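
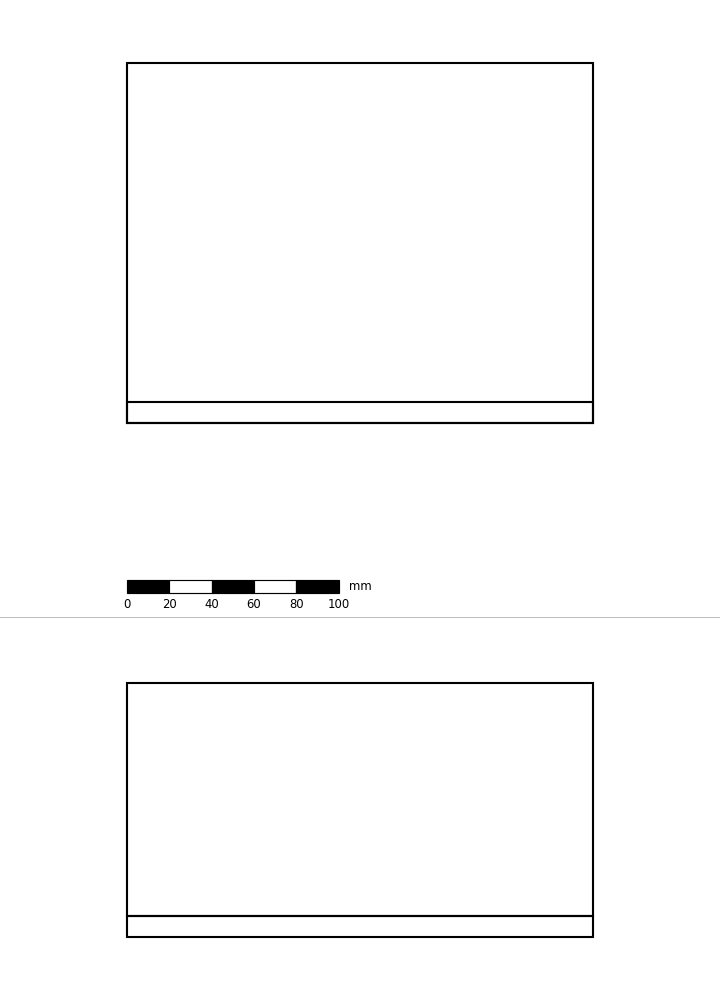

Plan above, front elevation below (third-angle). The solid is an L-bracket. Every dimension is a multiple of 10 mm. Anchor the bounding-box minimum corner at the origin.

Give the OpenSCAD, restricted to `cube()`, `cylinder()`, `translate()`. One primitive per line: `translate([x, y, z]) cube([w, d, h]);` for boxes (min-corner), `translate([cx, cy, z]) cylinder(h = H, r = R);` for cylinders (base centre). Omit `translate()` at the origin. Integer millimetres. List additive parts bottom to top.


cube([220, 170, 10]);
translate([0, 0, 10]) cube([220, 10, 110]);


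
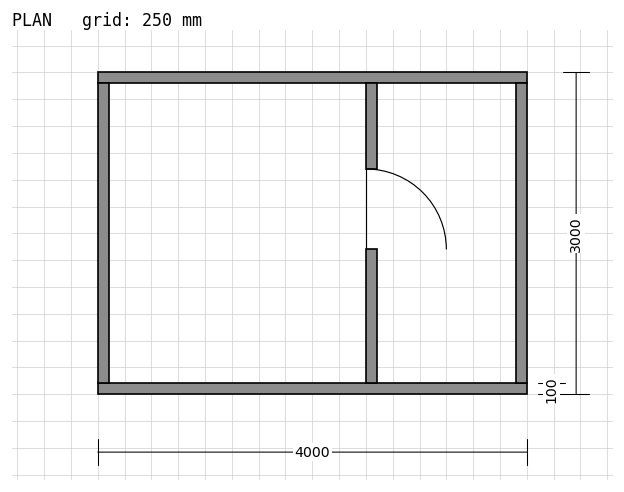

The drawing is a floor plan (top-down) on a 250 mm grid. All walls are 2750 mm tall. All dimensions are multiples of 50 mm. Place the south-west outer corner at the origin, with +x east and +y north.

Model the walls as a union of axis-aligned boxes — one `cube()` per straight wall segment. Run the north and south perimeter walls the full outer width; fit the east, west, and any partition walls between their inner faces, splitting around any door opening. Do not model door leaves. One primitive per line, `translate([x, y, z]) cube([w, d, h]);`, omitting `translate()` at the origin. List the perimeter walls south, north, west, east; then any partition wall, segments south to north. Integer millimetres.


cube([4000, 100, 2750]);
translate([0, 2900, 0]) cube([4000, 100, 2750]);
translate([0, 100, 0]) cube([100, 2800, 2750]);
translate([3900, 100, 0]) cube([100, 2800, 2750]);
translate([2500, 100, 0]) cube([100, 1250, 2750]);
translate([2500, 2100, 0]) cube([100, 800, 2750]);


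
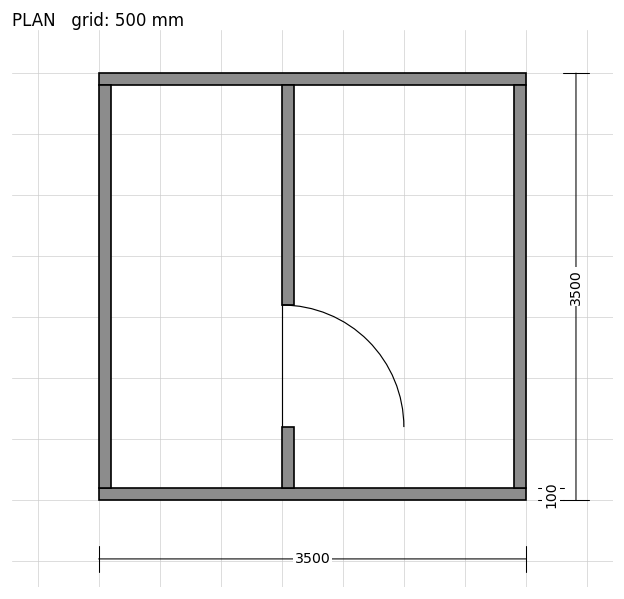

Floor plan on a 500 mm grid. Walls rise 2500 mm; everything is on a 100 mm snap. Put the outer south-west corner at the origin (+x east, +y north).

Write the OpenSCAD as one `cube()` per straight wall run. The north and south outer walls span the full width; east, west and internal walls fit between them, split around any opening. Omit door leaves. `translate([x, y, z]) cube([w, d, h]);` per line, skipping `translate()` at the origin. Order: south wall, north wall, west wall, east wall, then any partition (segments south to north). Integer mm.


cube([3500, 100, 2500]);
translate([0, 3400, 0]) cube([3500, 100, 2500]);
translate([0, 100, 0]) cube([100, 3300, 2500]);
translate([3400, 100, 0]) cube([100, 3300, 2500]);
translate([1500, 100, 0]) cube([100, 500, 2500]);
translate([1500, 1600, 0]) cube([100, 1800, 2500]);


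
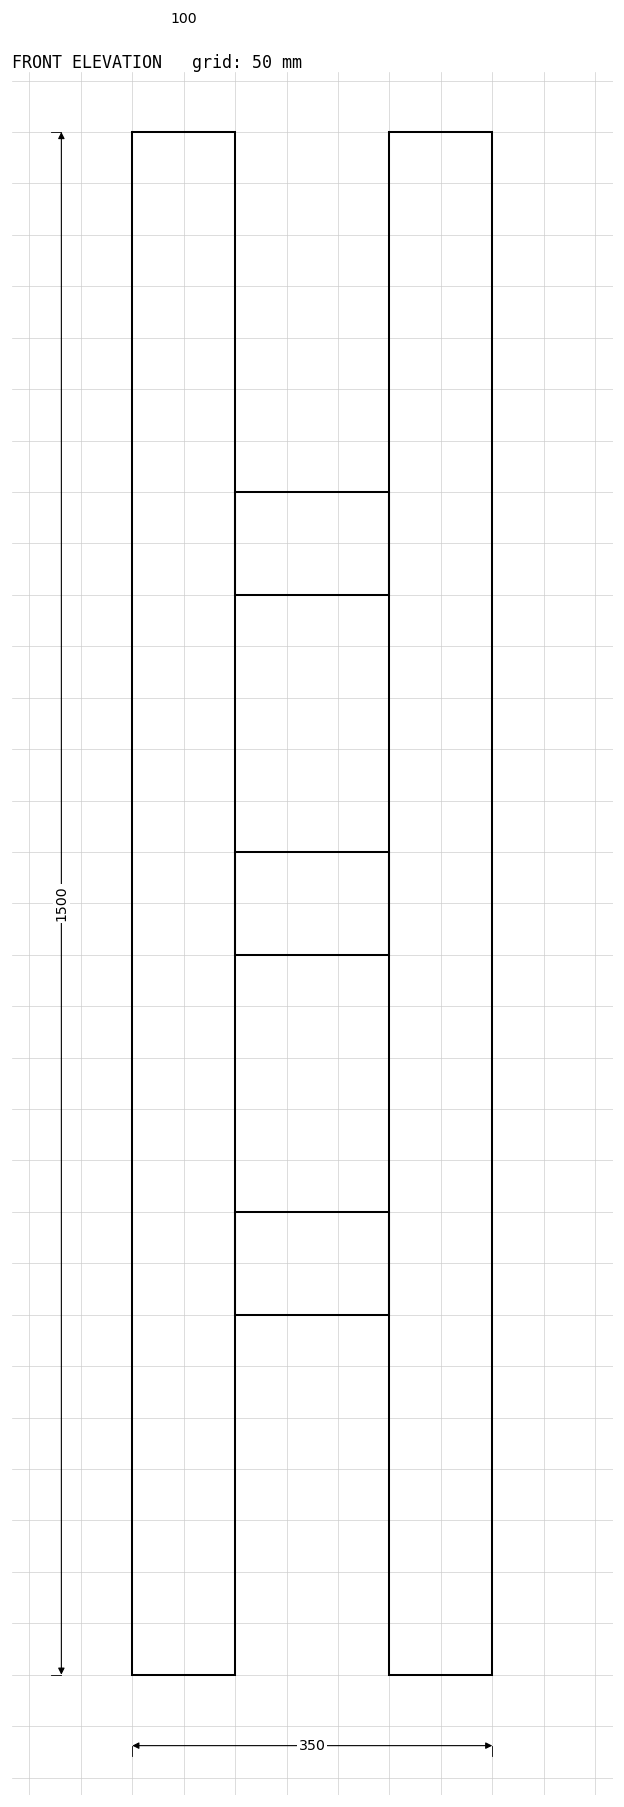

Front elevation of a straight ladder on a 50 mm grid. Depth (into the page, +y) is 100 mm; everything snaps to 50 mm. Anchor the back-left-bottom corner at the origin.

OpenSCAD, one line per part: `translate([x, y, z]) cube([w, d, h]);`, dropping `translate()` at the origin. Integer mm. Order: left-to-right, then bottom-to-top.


cube([100, 100, 1500]);
translate([100, 0, 350]) cube([150, 100, 100]);
translate([100, 0, 700]) cube([150, 100, 100]);
translate([100, 0, 1050]) cube([150, 100, 100]);
translate([250, 0, 0]) cube([100, 100, 1500]);


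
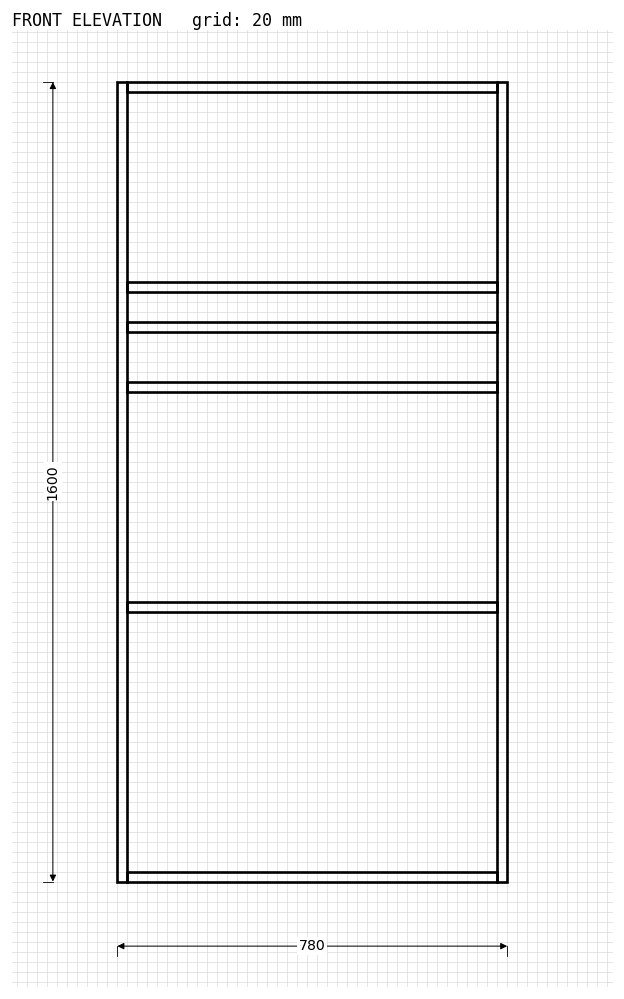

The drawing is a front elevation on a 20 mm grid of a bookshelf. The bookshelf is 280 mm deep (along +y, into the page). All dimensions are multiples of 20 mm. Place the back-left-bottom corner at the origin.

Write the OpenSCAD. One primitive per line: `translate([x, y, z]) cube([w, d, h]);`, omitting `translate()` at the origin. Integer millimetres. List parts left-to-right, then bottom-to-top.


cube([20, 280, 1600]);
translate([20, 0, 0]) cube([740, 280, 20]);
translate([20, 0, 540]) cube([740, 280, 20]);
translate([20, 0, 980]) cube([740, 280, 20]);
translate([20, 0, 1100]) cube([740, 280, 20]);
translate([20, 0, 1180]) cube([740, 280, 20]);
translate([20, 0, 1580]) cube([740, 280, 20]);
translate([760, 0, 0]) cube([20, 280, 1600]);


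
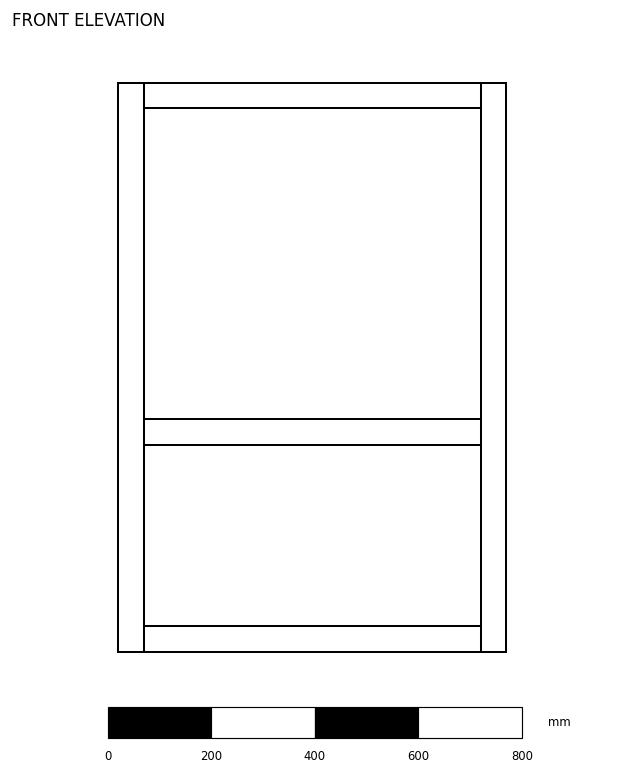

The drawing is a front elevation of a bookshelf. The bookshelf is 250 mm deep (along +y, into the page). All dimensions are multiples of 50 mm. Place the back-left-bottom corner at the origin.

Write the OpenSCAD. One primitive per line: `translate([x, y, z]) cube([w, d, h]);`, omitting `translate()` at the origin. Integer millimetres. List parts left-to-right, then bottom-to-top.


cube([50, 250, 1100]);
translate([50, 0, 0]) cube([650, 250, 50]);
translate([50, 0, 400]) cube([650, 250, 50]);
translate([50, 0, 1050]) cube([650, 250, 50]);
translate([700, 0, 0]) cube([50, 250, 1100]);


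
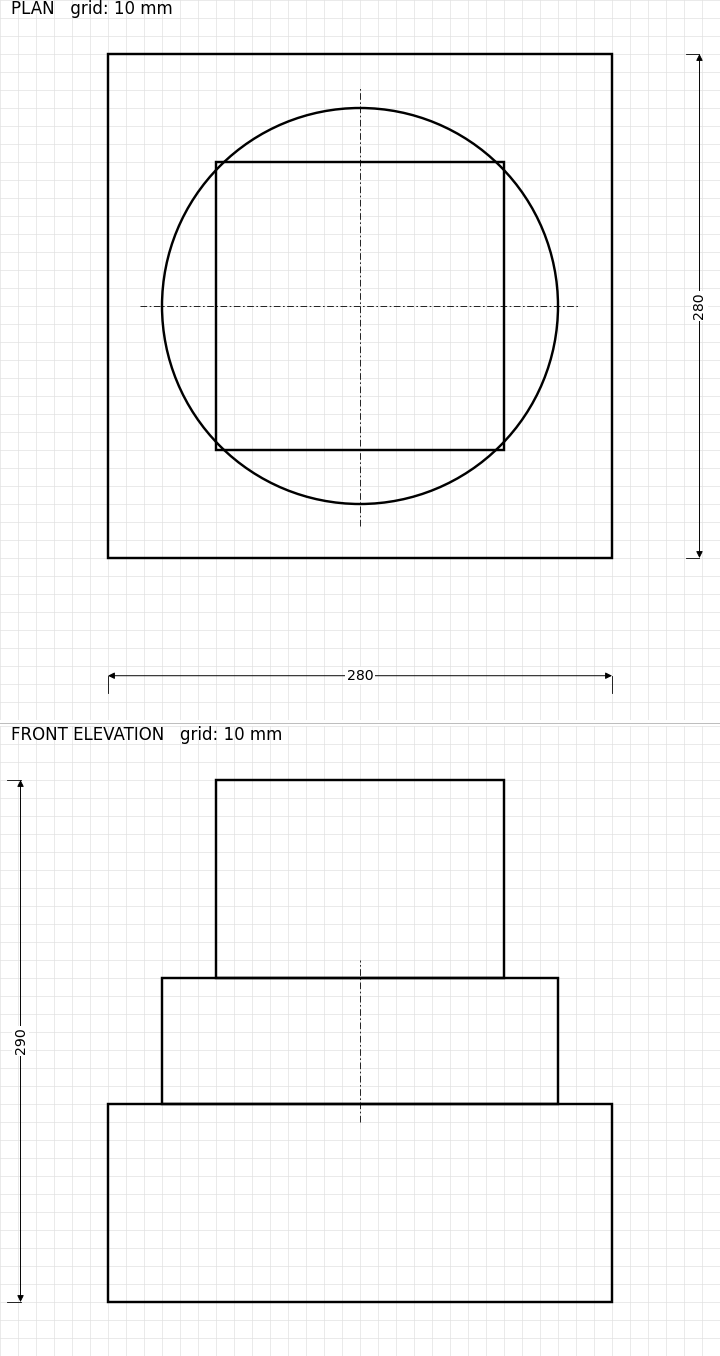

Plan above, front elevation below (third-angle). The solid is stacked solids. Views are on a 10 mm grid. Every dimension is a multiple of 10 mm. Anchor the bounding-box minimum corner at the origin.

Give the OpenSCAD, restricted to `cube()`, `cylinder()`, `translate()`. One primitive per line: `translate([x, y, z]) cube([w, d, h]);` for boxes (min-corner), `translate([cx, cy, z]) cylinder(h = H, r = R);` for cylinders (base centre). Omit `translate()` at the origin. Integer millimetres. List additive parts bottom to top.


cube([280, 280, 110]);
translate([140, 140, 110]) cylinder(h = 70, r = 110);
translate([60, 60, 180]) cube([160, 160, 110]);


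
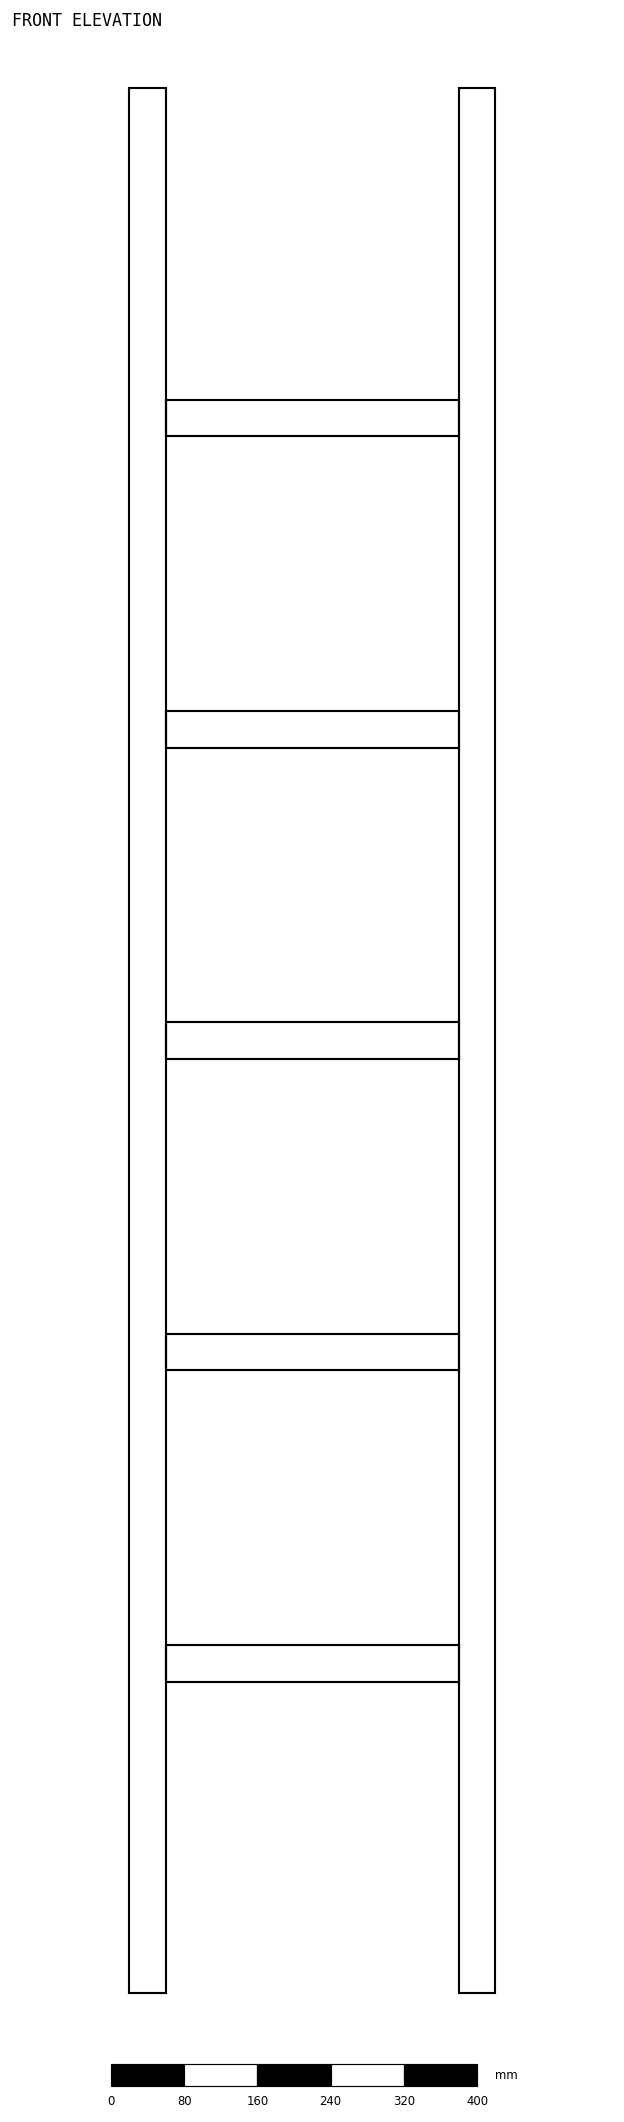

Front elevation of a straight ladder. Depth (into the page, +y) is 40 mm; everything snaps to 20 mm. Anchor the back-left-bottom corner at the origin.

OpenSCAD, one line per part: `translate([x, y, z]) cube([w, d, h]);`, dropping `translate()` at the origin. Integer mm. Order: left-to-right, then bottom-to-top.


cube([40, 40, 2080]);
translate([40, 0, 340]) cube([320, 40, 40]);
translate([40, 0, 680]) cube([320, 40, 40]);
translate([40, 0, 1020]) cube([320, 40, 40]);
translate([40, 0, 1360]) cube([320, 40, 40]);
translate([40, 0, 1700]) cube([320, 40, 40]);
translate([360, 0, 0]) cube([40, 40, 2080]);


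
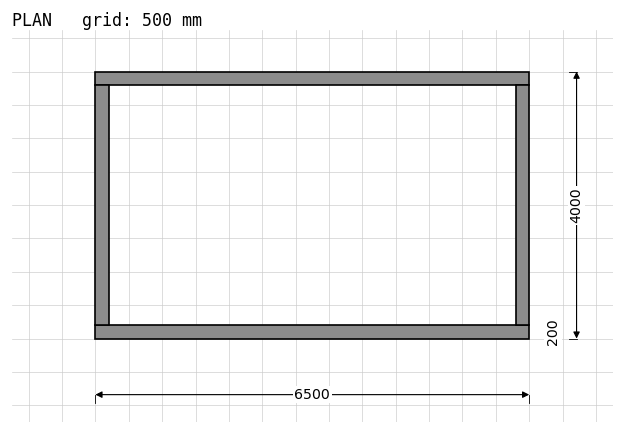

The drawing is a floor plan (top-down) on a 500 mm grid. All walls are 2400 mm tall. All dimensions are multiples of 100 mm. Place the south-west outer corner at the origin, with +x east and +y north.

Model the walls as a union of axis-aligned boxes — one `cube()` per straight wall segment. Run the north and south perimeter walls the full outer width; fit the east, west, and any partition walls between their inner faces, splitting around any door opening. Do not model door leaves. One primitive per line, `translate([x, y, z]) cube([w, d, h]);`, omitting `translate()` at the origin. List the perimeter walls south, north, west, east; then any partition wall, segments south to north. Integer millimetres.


cube([6500, 200, 2400]);
translate([0, 3800, 0]) cube([6500, 200, 2400]);
translate([0, 200, 0]) cube([200, 3600, 2400]);
translate([6300, 200, 0]) cube([200, 3600, 2400]);


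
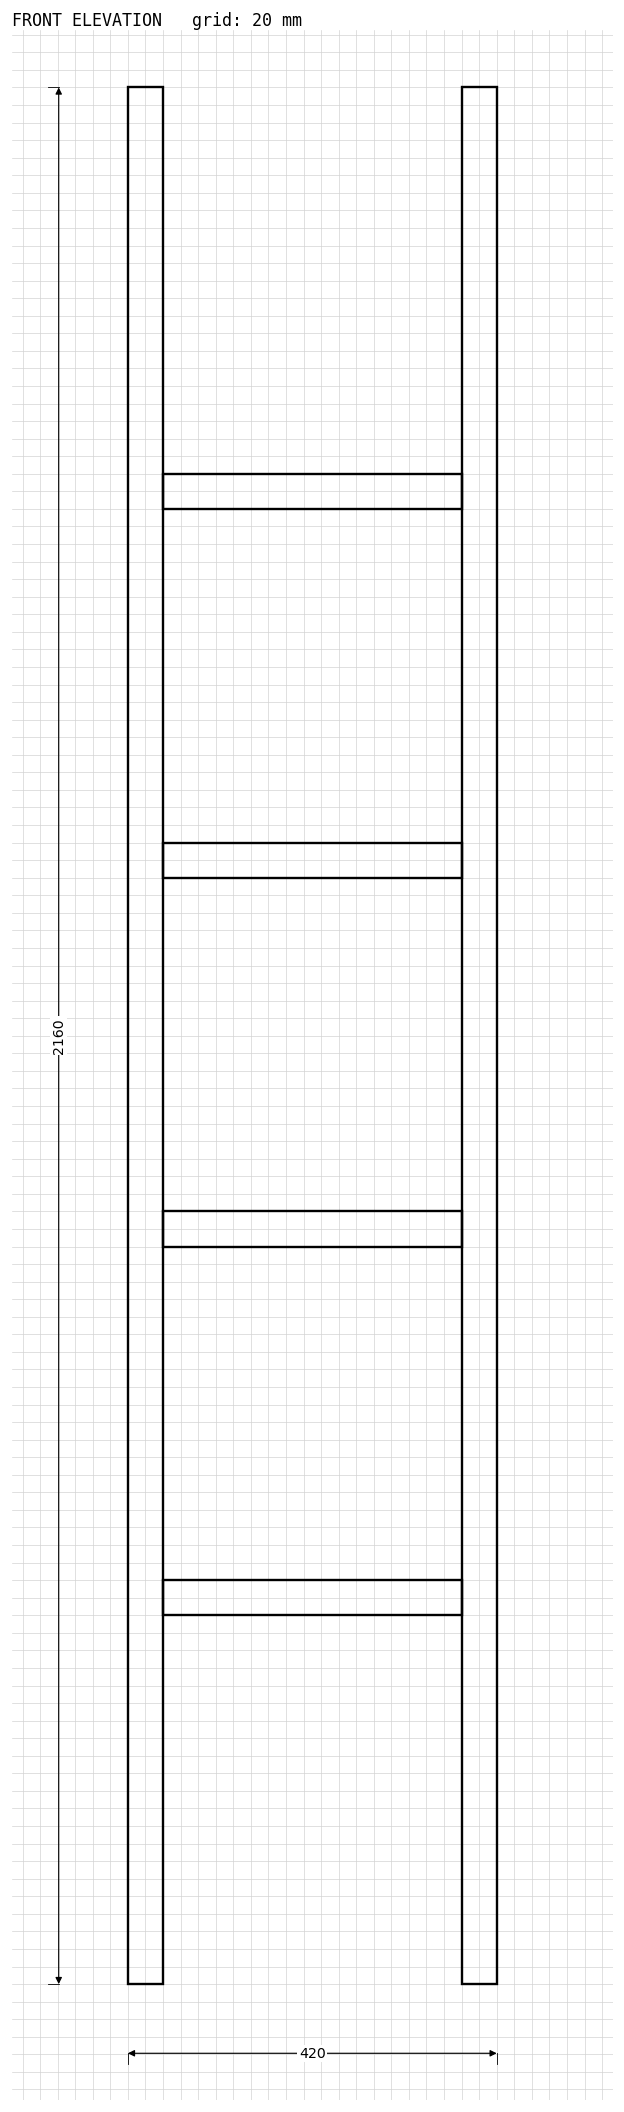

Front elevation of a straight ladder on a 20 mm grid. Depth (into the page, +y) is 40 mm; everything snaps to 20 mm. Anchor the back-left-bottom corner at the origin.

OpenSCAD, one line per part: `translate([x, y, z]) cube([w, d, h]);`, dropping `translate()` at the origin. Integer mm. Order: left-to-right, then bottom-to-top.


cube([40, 40, 2160]);
translate([40, 0, 420]) cube([340, 40, 40]);
translate([40, 0, 840]) cube([340, 40, 40]);
translate([40, 0, 1260]) cube([340, 40, 40]);
translate([40, 0, 1680]) cube([340, 40, 40]);
translate([380, 0, 0]) cube([40, 40, 2160]);


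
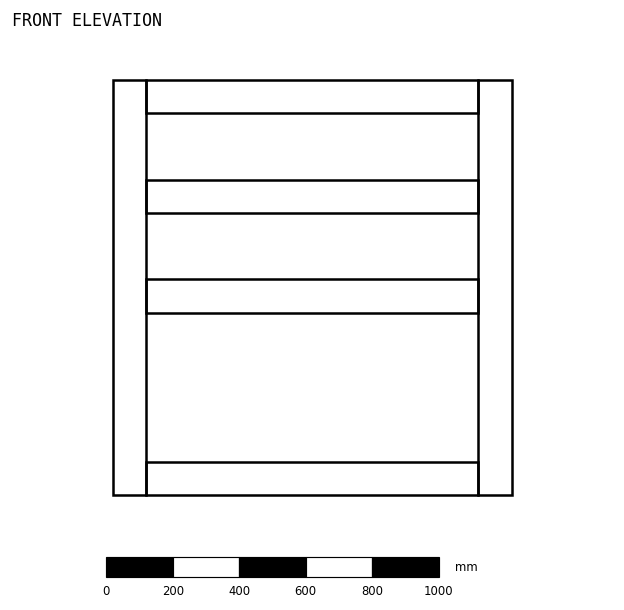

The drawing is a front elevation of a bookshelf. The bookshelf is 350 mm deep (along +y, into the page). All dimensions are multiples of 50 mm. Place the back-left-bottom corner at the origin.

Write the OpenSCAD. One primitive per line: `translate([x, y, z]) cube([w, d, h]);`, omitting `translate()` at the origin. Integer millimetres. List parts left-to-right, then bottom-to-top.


cube([100, 350, 1250]);
translate([100, 0, 0]) cube([1000, 350, 100]);
translate([100, 0, 550]) cube([1000, 350, 100]);
translate([100, 0, 850]) cube([1000, 350, 100]);
translate([100, 0, 1150]) cube([1000, 350, 100]);
translate([1100, 0, 0]) cube([100, 350, 1250]);


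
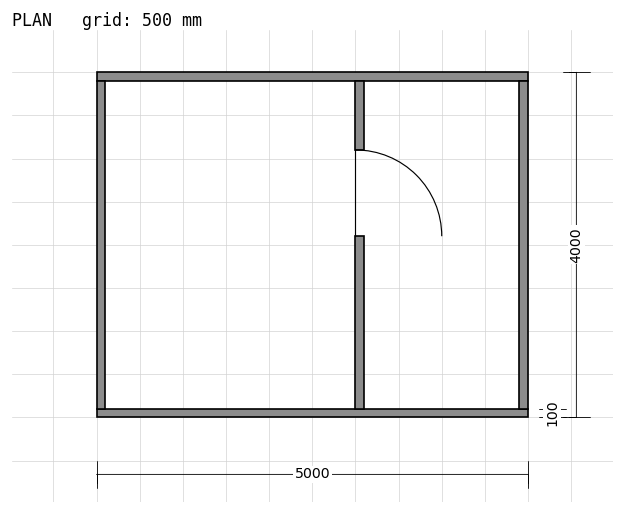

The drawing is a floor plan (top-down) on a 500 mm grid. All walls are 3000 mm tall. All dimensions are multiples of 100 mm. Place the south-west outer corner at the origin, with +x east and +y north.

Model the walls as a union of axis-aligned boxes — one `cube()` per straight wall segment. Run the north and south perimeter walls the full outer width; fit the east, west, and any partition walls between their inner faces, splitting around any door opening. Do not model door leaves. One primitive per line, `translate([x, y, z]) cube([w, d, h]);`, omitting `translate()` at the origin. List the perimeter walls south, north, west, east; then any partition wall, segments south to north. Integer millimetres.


cube([5000, 100, 3000]);
translate([0, 3900, 0]) cube([5000, 100, 3000]);
translate([0, 100, 0]) cube([100, 3800, 3000]);
translate([4900, 100, 0]) cube([100, 3800, 3000]);
translate([3000, 100, 0]) cube([100, 2000, 3000]);
translate([3000, 3100, 0]) cube([100, 800, 3000]);


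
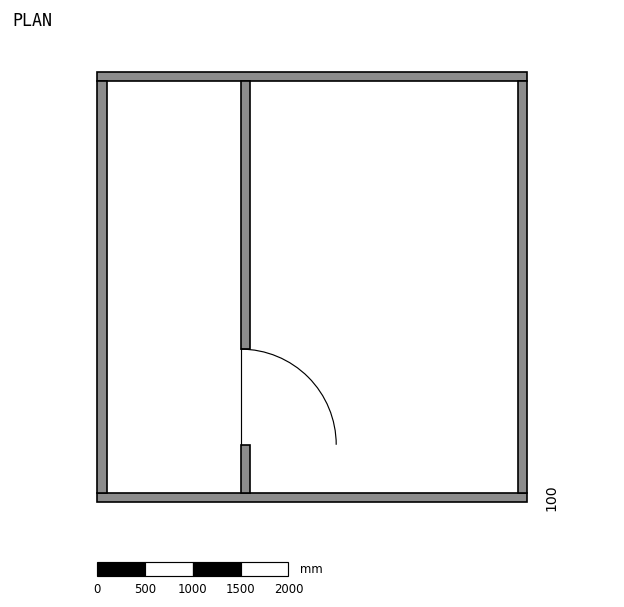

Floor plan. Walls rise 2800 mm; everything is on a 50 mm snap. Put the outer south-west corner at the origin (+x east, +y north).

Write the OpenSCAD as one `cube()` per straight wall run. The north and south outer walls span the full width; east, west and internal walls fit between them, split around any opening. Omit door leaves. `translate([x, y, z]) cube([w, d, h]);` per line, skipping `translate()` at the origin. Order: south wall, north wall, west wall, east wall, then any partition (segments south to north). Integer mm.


cube([4500, 100, 2800]);
translate([0, 4400, 0]) cube([4500, 100, 2800]);
translate([0, 100, 0]) cube([100, 4300, 2800]);
translate([4400, 100, 0]) cube([100, 4300, 2800]);
translate([1500, 100, 0]) cube([100, 500, 2800]);
translate([1500, 1600, 0]) cube([100, 2800, 2800]);


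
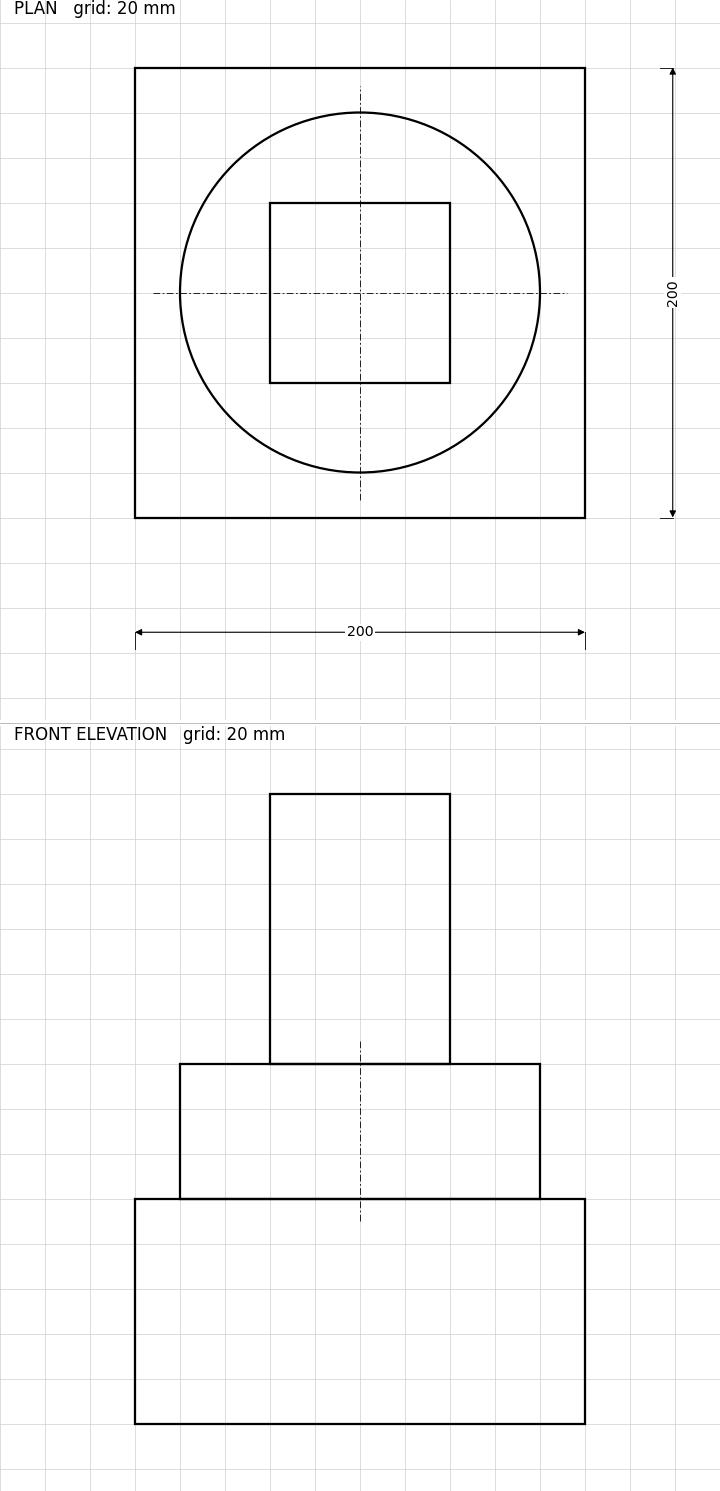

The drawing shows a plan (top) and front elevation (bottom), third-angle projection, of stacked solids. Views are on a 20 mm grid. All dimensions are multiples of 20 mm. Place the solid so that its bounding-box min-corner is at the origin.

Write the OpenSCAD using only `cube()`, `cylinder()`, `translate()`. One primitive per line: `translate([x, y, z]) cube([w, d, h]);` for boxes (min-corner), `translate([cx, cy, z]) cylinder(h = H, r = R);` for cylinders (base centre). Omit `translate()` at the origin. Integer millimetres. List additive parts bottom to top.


cube([200, 200, 100]);
translate([100, 100, 100]) cylinder(h = 60, r = 80);
translate([60, 60, 160]) cube([80, 80, 120]);


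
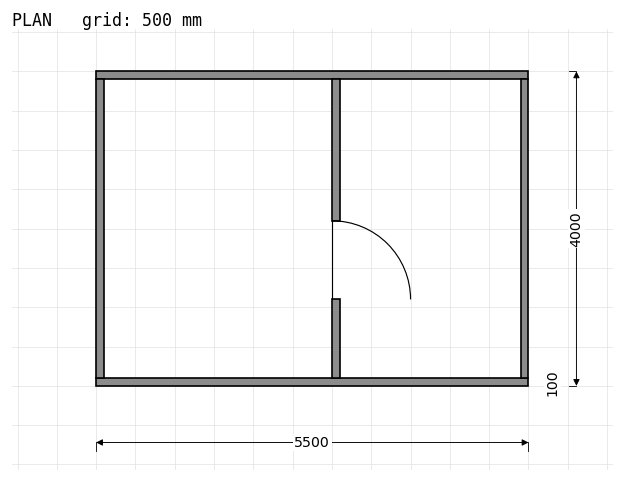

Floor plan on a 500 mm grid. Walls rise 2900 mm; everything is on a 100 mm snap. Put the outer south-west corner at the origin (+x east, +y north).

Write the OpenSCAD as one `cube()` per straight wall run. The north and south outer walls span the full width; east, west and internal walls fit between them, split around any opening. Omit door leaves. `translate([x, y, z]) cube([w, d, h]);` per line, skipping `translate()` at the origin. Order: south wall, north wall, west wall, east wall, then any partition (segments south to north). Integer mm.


cube([5500, 100, 2900]);
translate([0, 3900, 0]) cube([5500, 100, 2900]);
translate([0, 100, 0]) cube([100, 3800, 2900]);
translate([5400, 100, 0]) cube([100, 3800, 2900]);
translate([3000, 100, 0]) cube([100, 1000, 2900]);
translate([3000, 2100, 0]) cube([100, 1800, 2900]);


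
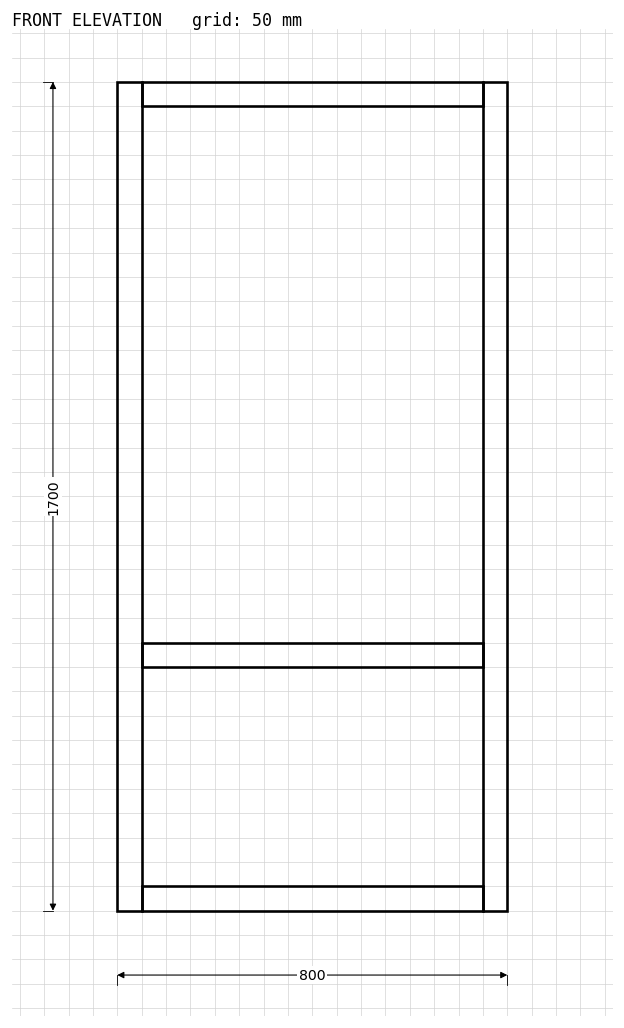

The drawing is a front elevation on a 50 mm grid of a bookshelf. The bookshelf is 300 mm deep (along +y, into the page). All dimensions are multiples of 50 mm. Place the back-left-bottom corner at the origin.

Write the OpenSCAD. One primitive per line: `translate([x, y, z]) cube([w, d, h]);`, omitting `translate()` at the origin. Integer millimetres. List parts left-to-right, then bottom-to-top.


cube([50, 300, 1700]);
translate([50, 0, 0]) cube([700, 300, 50]);
translate([50, 0, 500]) cube([700, 300, 50]);
translate([50, 0, 1650]) cube([700, 300, 50]);
translate([750, 0, 0]) cube([50, 300, 1700]);


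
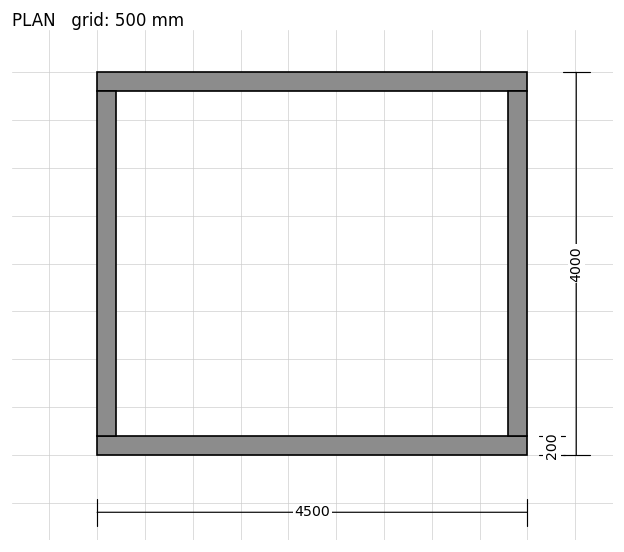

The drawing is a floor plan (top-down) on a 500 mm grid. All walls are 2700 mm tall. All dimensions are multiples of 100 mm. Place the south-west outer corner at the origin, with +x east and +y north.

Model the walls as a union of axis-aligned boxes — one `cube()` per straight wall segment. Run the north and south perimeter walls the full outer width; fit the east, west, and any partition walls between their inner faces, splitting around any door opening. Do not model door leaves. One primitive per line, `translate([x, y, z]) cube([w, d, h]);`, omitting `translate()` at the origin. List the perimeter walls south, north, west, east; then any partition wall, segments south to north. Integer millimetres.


cube([4500, 200, 2700]);
translate([0, 3800, 0]) cube([4500, 200, 2700]);
translate([0, 200, 0]) cube([200, 3600, 2700]);
translate([4300, 200, 0]) cube([200, 3600, 2700]);


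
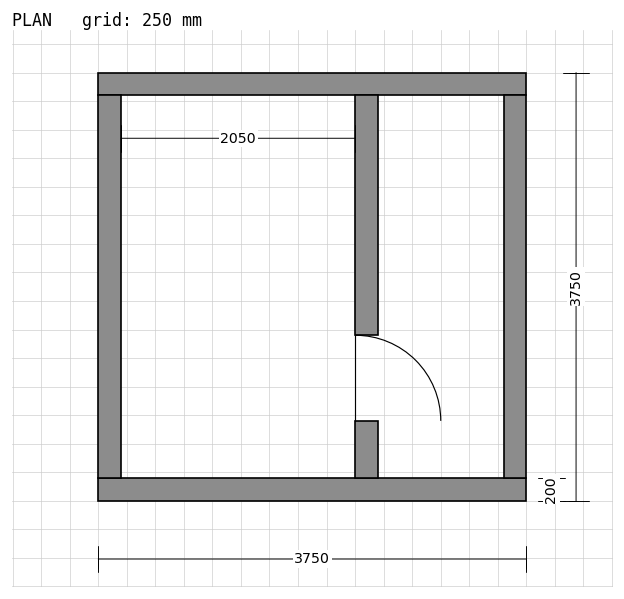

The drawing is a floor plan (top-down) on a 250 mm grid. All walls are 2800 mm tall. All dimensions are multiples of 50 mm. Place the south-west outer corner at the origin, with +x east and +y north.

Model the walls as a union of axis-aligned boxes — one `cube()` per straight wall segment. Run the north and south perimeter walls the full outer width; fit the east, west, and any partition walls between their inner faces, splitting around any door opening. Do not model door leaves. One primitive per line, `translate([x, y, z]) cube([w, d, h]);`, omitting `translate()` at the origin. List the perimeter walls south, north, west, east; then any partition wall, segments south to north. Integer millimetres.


cube([3750, 200, 2800]);
translate([0, 3550, 0]) cube([3750, 200, 2800]);
translate([0, 200, 0]) cube([200, 3350, 2800]);
translate([3550, 200, 0]) cube([200, 3350, 2800]);
translate([2250, 200, 0]) cube([200, 500, 2800]);
translate([2250, 1450, 0]) cube([200, 2100, 2800]);


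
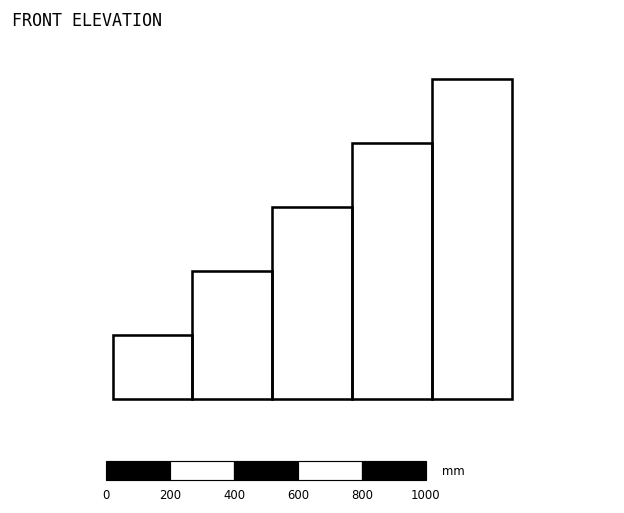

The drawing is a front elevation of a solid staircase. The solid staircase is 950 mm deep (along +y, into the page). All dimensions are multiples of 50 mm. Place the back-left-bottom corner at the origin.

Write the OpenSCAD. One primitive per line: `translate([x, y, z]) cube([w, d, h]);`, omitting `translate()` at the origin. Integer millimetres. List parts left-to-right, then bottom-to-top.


cube([250, 950, 200]);
translate([250, 0, 0]) cube([250, 950, 400]);
translate([500, 0, 0]) cube([250, 950, 600]);
translate([750, 0, 0]) cube([250, 950, 800]);
translate([1000, 0, 0]) cube([250, 950, 1000]);


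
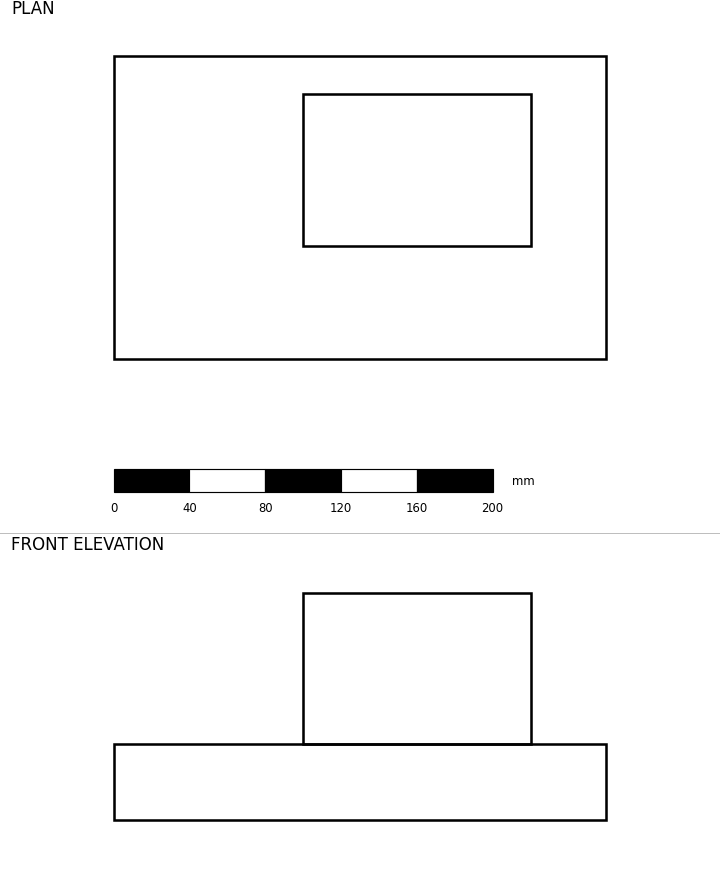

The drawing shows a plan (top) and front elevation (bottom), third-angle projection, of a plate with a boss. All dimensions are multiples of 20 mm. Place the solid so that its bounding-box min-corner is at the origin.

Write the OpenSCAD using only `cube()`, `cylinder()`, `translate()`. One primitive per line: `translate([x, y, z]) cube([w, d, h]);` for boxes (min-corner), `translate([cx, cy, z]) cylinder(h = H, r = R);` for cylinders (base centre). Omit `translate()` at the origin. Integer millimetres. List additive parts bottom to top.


cube([260, 160, 40]);
translate([100, 60, 40]) cube([120, 80, 80]);


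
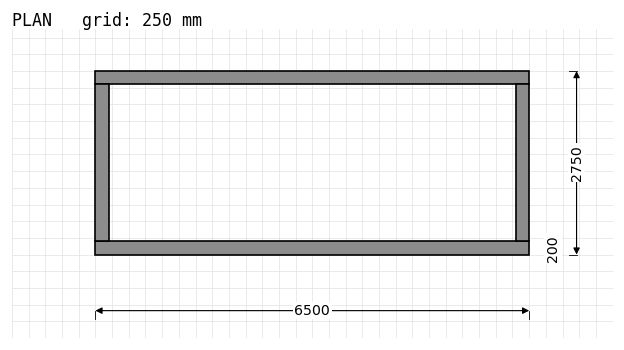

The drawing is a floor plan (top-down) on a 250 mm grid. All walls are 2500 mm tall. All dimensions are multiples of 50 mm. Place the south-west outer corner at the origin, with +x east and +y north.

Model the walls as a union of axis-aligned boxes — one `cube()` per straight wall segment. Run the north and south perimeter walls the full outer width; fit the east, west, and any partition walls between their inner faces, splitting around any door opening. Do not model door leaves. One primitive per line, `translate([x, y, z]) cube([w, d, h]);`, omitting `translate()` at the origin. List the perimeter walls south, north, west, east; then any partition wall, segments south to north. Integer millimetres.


cube([6500, 200, 2500]);
translate([0, 2550, 0]) cube([6500, 200, 2500]);
translate([0, 200, 0]) cube([200, 2350, 2500]);
translate([6300, 200, 0]) cube([200, 2350, 2500]);


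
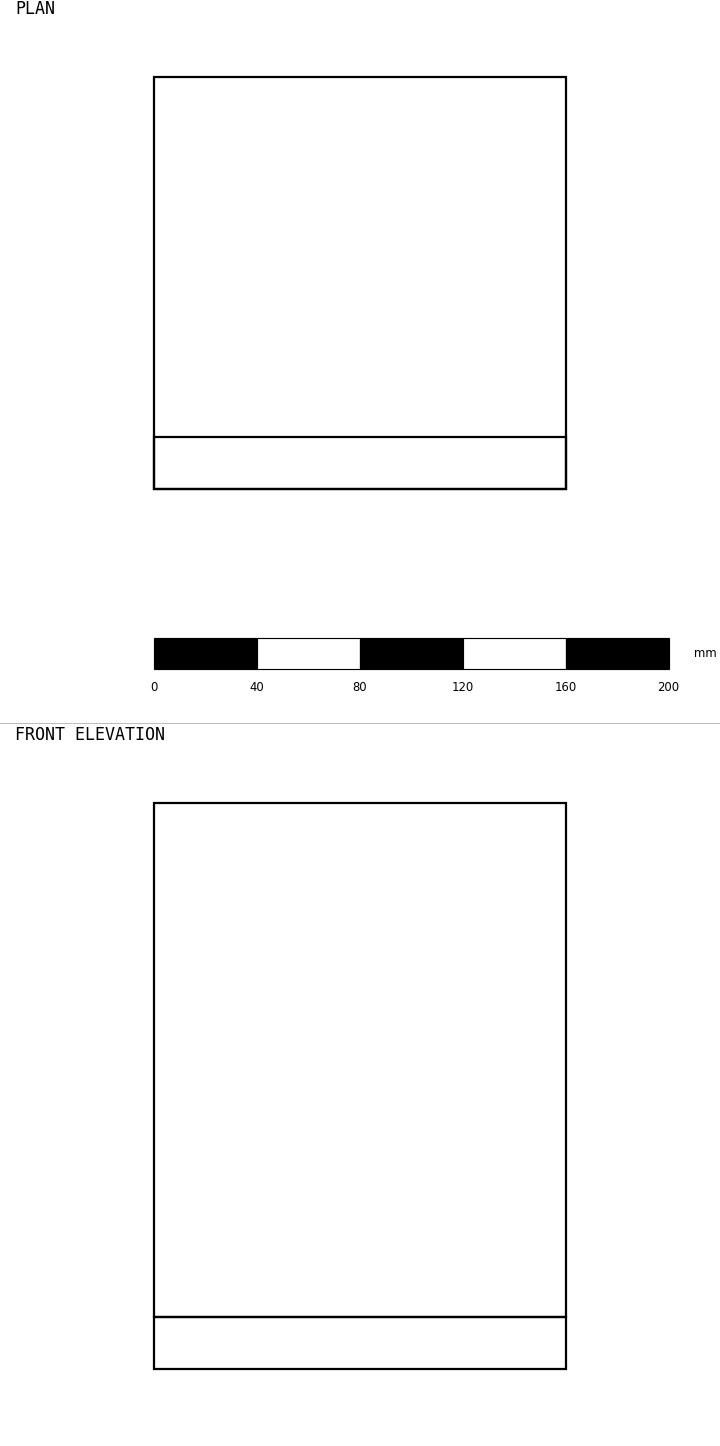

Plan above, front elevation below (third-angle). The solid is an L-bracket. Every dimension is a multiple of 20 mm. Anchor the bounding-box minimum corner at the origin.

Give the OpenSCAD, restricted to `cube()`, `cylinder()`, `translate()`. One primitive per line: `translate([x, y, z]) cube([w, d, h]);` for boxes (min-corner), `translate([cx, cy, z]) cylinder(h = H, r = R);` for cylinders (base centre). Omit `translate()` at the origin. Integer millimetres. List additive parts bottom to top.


cube([160, 160, 20]);
translate([0, 0, 20]) cube([160, 20, 200]);


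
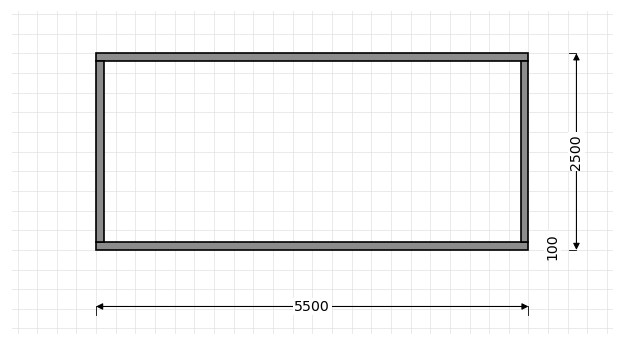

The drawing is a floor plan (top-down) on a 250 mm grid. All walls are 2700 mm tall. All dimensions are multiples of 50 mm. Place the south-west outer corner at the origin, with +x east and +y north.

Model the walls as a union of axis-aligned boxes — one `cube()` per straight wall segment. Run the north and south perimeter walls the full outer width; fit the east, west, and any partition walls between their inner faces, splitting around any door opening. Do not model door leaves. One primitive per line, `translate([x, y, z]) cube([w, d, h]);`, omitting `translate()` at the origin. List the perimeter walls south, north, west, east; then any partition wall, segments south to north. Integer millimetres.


cube([5500, 100, 2700]);
translate([0, 2400, 0]) cube([5500, 100, 2700]);
translate([0, 100, 0]) cube([100, 2300, 2700]);
translate([5400, 100, 0]) cube([100, 2300, 2700]);


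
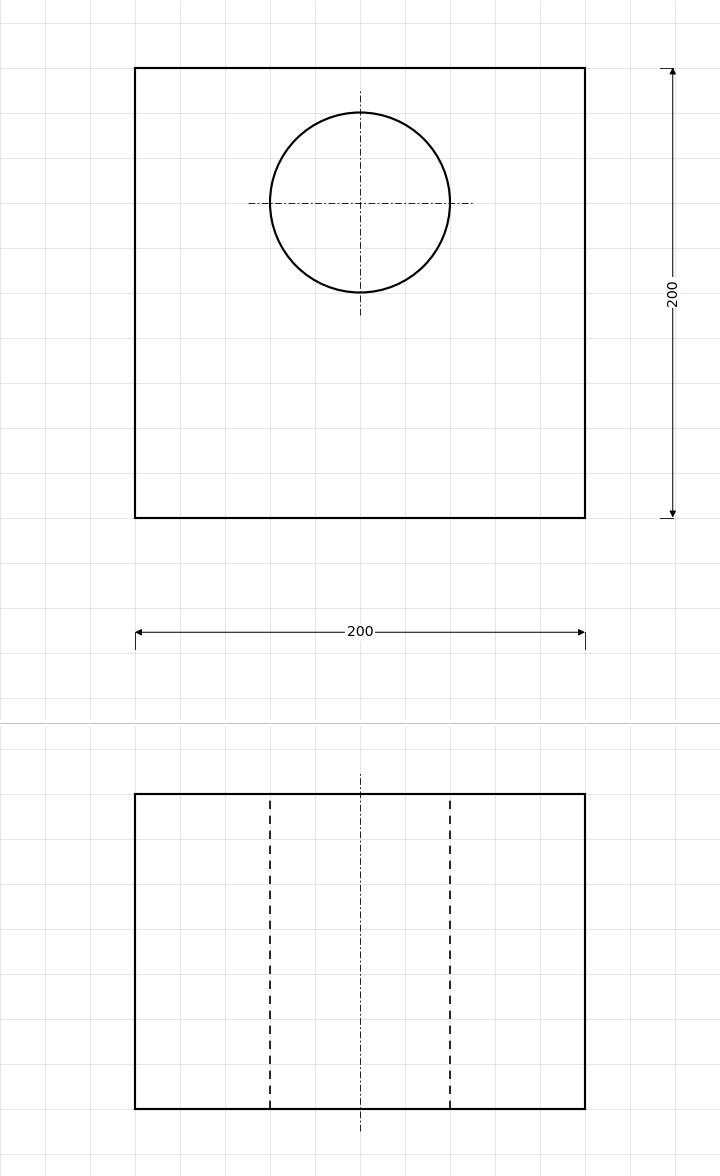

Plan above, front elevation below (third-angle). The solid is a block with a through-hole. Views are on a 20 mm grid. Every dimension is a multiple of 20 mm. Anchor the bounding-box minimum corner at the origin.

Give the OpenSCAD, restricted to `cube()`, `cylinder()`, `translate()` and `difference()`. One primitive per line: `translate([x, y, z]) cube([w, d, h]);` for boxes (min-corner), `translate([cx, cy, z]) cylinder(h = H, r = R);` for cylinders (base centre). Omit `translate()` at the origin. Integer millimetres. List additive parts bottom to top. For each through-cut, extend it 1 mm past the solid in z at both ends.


difference() {
  cube([200, 200, 140]);
  translate([100, 140, -1]) cylinder(h = 142, r = 40);
}


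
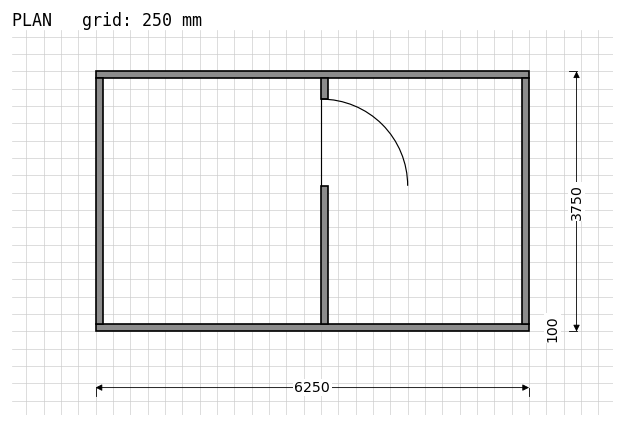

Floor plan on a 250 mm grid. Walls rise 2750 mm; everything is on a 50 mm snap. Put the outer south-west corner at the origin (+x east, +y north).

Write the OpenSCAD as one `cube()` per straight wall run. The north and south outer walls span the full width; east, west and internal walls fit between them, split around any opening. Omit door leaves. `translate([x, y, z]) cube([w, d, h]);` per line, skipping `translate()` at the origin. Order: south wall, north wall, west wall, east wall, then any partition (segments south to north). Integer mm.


cube([6250, 100, 2750]);
translate([0, 3650, 0]) cube([6250, 100, 2750]);
translate([0, 100, 0]) cube([100, 3550, 2750]);
translate([6150, 100, 0]) cube([100, 3550, 2750]);
translate([3250, 100, 0]) cube([100, 2000, 2750]);
translate([3250, 3350, 0]) cube([100, 300, 2750]);


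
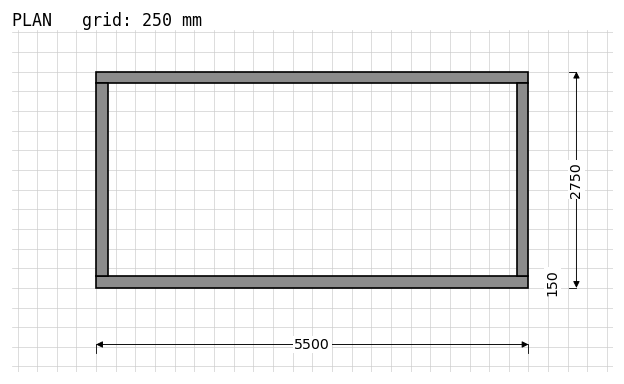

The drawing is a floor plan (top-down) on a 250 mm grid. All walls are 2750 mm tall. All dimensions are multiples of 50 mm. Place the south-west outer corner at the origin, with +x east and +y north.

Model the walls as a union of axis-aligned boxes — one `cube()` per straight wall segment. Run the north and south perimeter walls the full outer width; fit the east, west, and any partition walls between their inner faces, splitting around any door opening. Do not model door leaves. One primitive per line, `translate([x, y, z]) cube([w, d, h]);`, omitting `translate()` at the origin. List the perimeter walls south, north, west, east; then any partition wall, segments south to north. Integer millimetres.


cube([5500, 150, 2750]);
translate([0, 2600, 0]) cube([5500, 150, 2750]);
translate([0, 150, 0]) cube([150, 2450, 2750]);
translate([5350, 150, 0]) cube([150, 2450, 2750]);


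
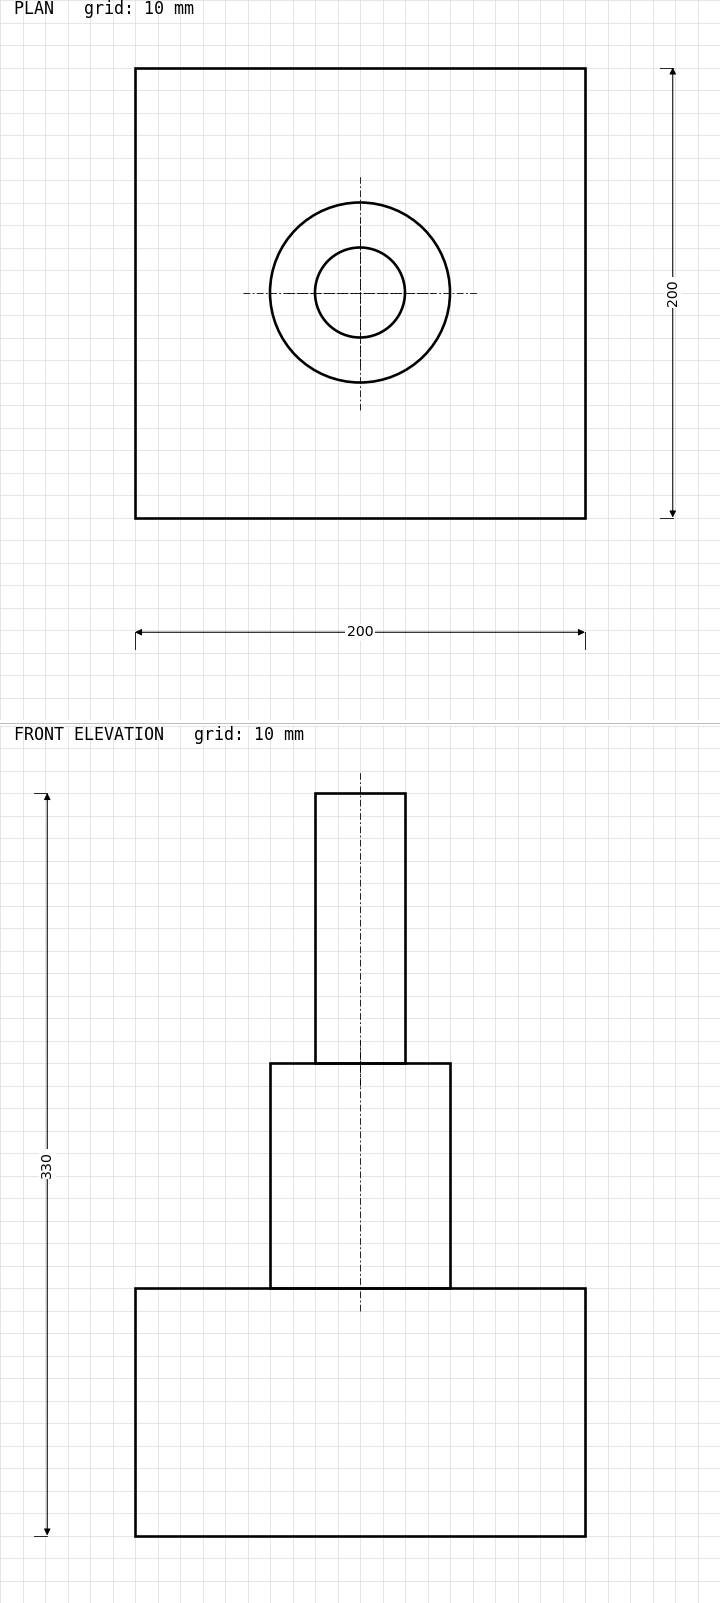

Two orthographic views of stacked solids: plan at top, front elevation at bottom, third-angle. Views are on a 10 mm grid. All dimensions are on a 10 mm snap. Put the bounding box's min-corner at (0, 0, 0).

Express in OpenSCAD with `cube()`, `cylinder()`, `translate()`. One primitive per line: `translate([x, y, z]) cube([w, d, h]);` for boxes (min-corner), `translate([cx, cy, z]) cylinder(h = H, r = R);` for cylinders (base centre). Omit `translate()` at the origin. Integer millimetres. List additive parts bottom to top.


cube([200, 200, 110]);
translate([100, 100, 110]) cylinder(h = 100, r = 40);
translate([100, 100, 210]) cylinder(h = 120, r = 20);


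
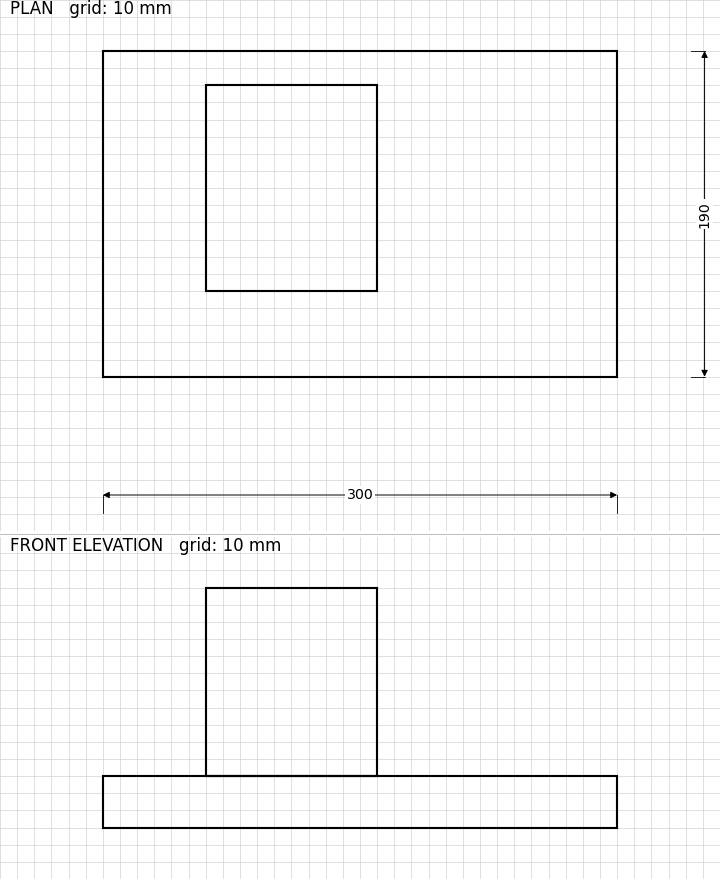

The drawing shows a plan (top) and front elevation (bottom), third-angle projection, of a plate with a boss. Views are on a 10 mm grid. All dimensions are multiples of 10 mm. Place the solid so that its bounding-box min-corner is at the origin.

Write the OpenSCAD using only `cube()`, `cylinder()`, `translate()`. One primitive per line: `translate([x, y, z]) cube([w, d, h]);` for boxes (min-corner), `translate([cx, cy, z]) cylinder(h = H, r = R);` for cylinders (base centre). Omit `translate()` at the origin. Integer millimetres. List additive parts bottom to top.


cube([300, 190, 30]);
translate([60, 50, 30]) cube([100, 120, 110]);


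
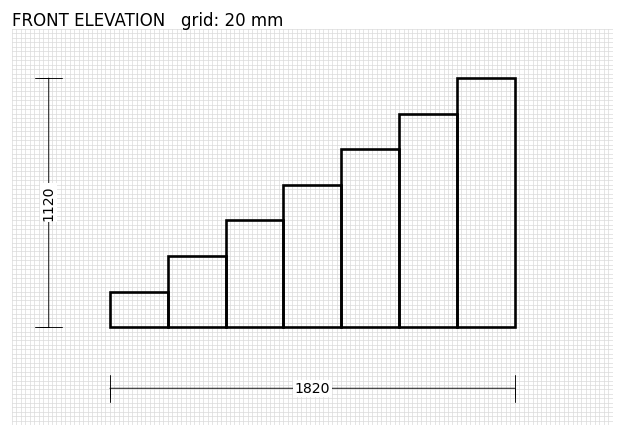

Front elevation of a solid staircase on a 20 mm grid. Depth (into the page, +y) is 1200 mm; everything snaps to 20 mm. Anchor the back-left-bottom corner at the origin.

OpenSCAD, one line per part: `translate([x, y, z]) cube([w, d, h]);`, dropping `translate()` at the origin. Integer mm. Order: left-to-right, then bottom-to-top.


cube([260, 1200, 160]);
translate([260, 0, 0]) cube([260, 1200, 320]);
translate([520, 0, 0]) cube([260, 1200, 480]);
translate([780, 0, 0]) cube([260, 1200, 640]);
translate([1040, 0, 0]) cube([260, 1200, 800]);
translate([1300, 0, 0]) cube([260, 1200, 960]);
translate([1560, 0, 0]) cube([260, 1200, 1120]);


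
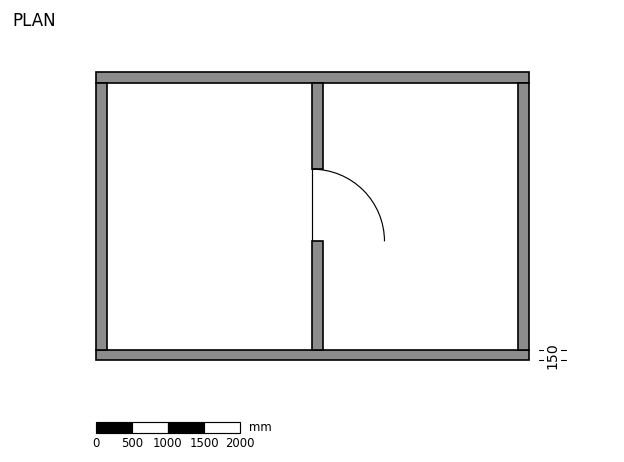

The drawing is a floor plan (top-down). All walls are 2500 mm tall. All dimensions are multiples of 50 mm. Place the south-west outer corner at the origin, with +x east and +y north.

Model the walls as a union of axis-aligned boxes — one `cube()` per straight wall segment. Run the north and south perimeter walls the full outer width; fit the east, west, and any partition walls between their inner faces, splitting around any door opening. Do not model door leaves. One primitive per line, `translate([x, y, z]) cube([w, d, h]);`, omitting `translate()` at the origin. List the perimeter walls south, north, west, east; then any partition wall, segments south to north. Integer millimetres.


cube([6000, 150, 2500]);
translate([0, 3850, 0]) cube([6000, 150, 2500]);
translate([0, 150, 0]) cube([150, 3700, 2500]);
translate([5850, 150, 0]) cube([150, 3700, 2500]);
translate([3000, 150, 0]) cube([150, 1500, 2500]);
translate([3000, 2650, 0]) cube([150, 1200, 2500]);


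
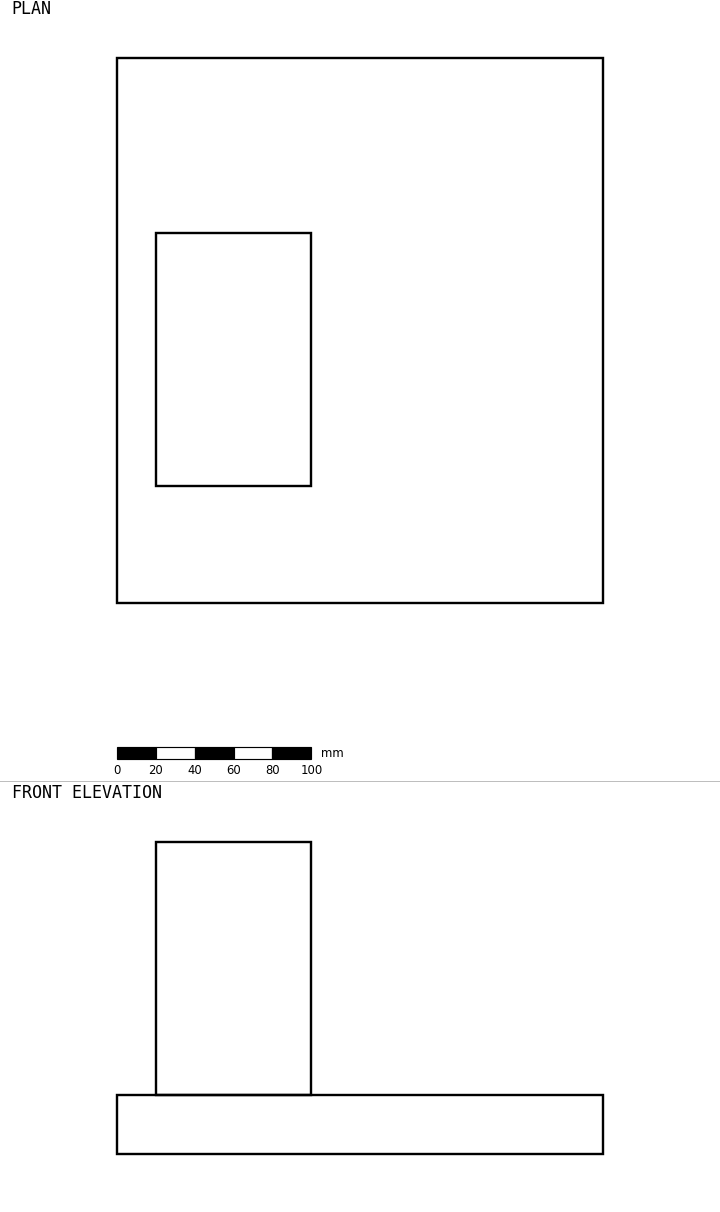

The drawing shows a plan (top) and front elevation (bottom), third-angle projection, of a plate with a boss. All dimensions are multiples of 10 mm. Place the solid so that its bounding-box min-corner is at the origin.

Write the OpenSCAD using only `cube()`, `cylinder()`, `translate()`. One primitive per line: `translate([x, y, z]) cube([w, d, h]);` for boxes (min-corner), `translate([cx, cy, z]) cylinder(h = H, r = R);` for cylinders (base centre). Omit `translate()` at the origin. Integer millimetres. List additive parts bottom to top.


cube([250, 280, 30]);
translate([20, 60, 30]) cube([80, 130, 130]);


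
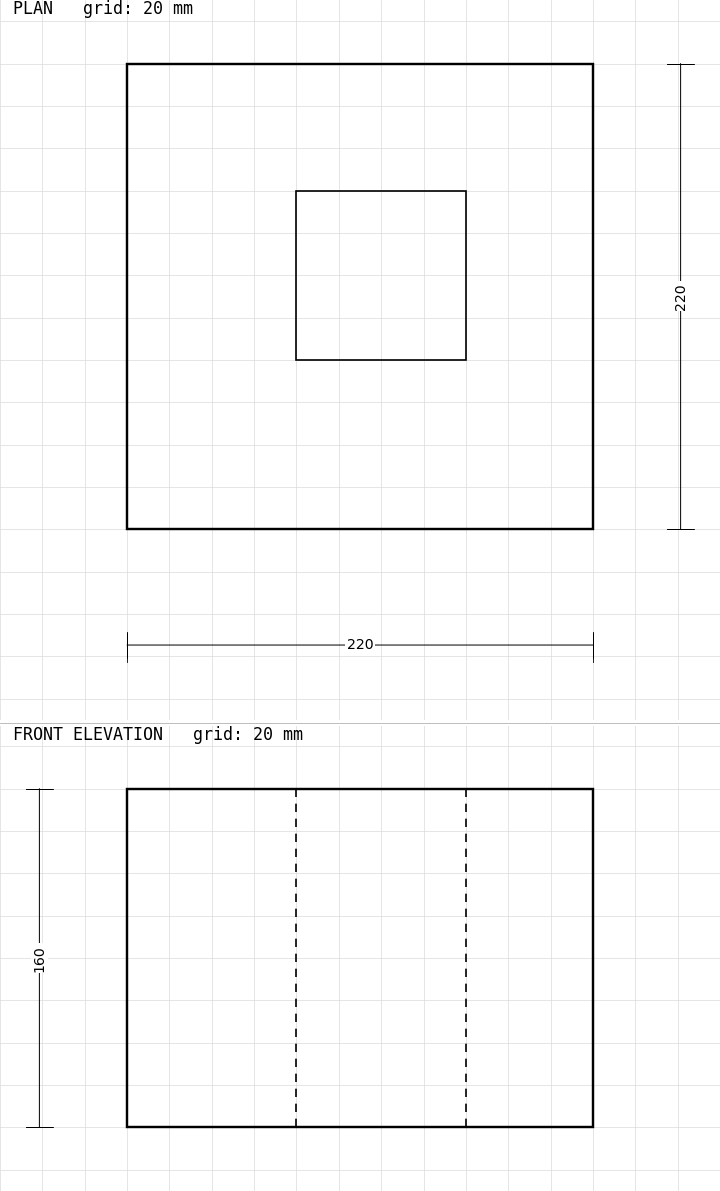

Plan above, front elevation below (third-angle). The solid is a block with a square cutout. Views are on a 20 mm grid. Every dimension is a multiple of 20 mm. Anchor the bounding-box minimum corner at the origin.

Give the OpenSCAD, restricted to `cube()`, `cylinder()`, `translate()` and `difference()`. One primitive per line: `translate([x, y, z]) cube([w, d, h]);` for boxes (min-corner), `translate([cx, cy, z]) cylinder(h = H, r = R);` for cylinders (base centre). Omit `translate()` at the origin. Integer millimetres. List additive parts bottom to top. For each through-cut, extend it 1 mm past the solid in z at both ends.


difference() {
  cube([220, 220, 160]);
  translate([80, 80, -1]) cube([80, 80, 162]);
}


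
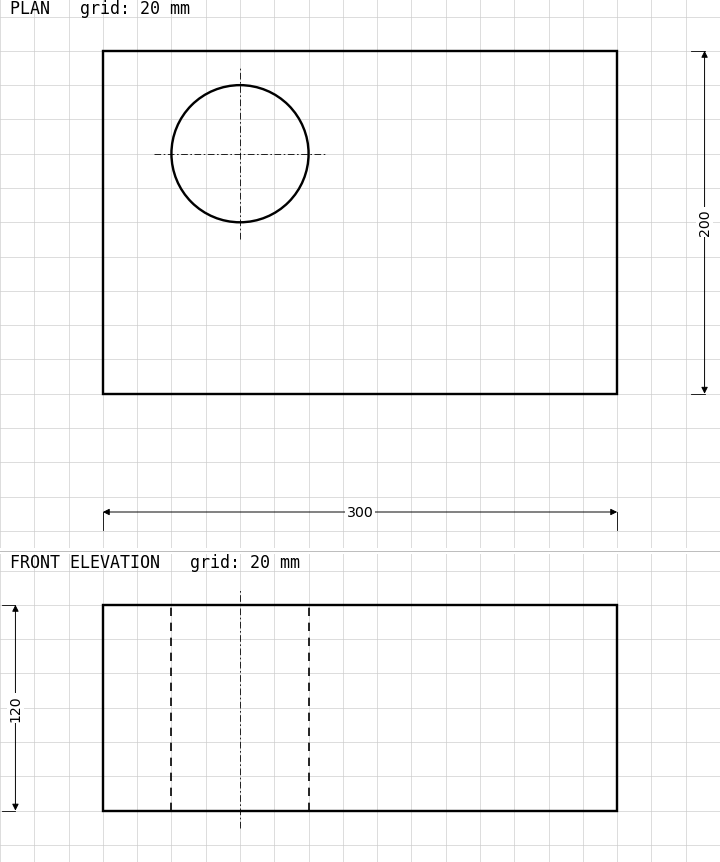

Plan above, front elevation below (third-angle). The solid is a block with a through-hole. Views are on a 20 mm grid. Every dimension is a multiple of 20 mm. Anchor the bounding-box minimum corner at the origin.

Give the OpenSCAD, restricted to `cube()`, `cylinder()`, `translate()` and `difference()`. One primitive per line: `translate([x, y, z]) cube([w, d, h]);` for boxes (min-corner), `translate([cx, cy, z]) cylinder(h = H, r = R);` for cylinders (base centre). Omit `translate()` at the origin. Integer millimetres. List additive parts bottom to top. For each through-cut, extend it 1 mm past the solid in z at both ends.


difference() {
  cube([300, 200, 120]);
  translate([80, 140, -1]) cylinder(h = 122, r = 40);
}


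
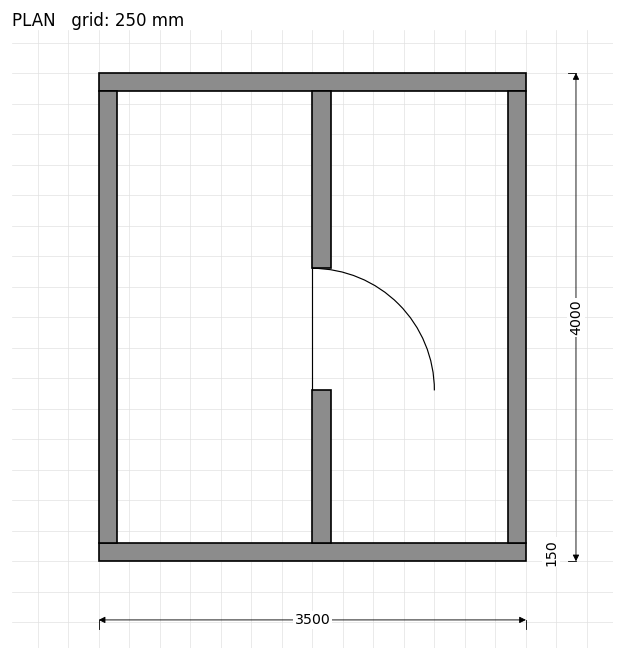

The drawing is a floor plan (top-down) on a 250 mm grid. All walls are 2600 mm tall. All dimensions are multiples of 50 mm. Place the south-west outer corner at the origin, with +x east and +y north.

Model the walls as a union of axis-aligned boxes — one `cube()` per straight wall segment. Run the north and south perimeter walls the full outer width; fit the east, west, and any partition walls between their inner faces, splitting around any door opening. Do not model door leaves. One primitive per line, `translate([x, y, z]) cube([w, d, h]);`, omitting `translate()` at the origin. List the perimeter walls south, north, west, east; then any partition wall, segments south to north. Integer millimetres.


cube([3500, 150, 2600]);
translate([0, 3850, 0]) cube([3500, 150, 2600]);
translate([0, 150, 0]) cube([150, 3700, 2600]);
translate([3350, 150, 0]) cube([150, 3700, 2600]);
translate([1750, 150, 0]) cube([150, 1250, 2600]);
translate([1750, 2400, 0]) cube([150, 1450, 2600]);


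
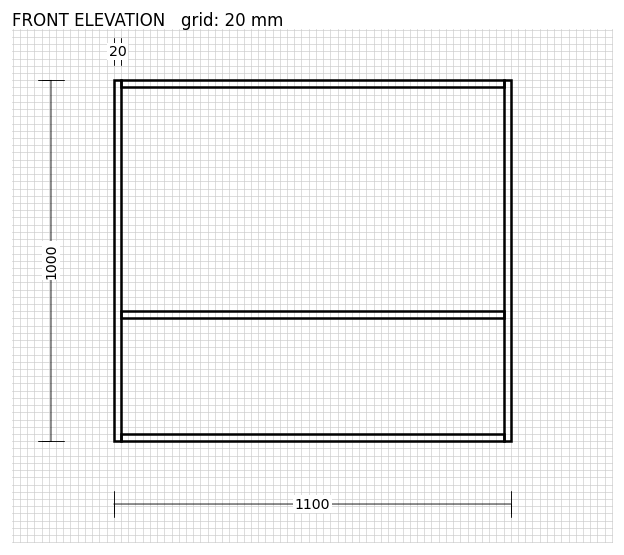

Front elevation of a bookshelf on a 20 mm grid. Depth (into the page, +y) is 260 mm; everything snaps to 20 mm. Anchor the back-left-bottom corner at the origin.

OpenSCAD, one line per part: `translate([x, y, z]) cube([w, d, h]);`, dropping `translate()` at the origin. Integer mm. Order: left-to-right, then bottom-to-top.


cube([20, 260, 1000]);
translate([20, 0, 0]) cube([1060, 260, 20]);
translate([20, 0, 340]) cube([1060, 260, 20]);
translate([20, 0, 980]) cube([1060, 260, 20]);
translate([1080, 0, 0]) cube([20, 260, 1000]);


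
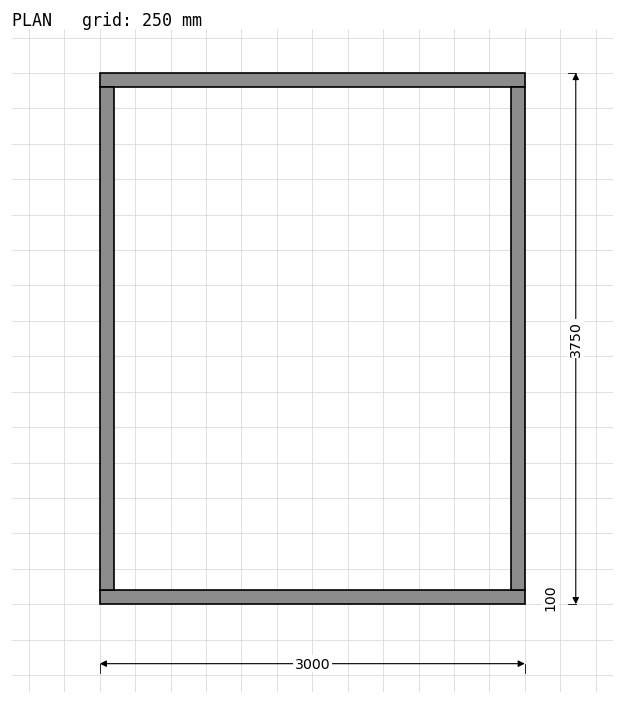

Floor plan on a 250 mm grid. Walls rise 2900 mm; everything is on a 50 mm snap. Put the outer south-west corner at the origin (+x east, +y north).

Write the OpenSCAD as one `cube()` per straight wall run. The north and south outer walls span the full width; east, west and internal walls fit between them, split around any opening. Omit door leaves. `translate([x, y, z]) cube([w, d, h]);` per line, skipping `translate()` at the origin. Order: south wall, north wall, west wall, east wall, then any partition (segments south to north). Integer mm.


cube([3000, 100, 2900]);
translate([0, 3650, 0]) cube([3000, 100, 2900]);
translate([0, 100, 0]) cube([100, 3550, 2900]);
translate([2900, 100, 0]) cube([100, 3550, 2900]);


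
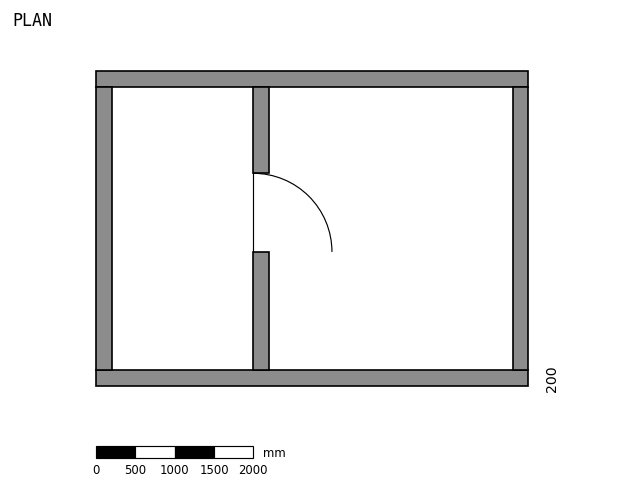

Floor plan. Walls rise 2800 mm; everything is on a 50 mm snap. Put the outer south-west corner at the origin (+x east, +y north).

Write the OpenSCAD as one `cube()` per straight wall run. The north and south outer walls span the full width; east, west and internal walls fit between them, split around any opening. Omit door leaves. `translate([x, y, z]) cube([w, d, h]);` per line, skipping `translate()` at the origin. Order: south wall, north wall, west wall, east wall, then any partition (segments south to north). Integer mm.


cube([5500, 200, 2800]);
translate([0, 3800, 0]) cube([5500, 200, 2800]);
translate([0, 200, 0]) cube([200, 3600, 2800]);
translate([5300, 200, 0]) cube([200, 3600, 2800]);
translate([2000, 200, 0]) cube([200, 1500, 2800]);
translate([2000, 2700, 0]) cube([200, 1100, 2800]);
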